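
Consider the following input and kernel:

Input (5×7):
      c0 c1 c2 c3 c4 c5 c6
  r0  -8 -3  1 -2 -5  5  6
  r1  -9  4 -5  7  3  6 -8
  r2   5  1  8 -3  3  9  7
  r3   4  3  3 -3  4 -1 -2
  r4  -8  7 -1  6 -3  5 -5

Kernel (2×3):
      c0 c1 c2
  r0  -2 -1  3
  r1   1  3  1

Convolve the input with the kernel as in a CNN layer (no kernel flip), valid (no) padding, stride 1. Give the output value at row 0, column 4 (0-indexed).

36

The receptive field on the input at this output position is [-5 5 6 / 3 6 -8]. Elementwise product with the kernel and sum: -5·-2 + 5·-1 + 6·3 + 3·1 + 6·3 + -8·1.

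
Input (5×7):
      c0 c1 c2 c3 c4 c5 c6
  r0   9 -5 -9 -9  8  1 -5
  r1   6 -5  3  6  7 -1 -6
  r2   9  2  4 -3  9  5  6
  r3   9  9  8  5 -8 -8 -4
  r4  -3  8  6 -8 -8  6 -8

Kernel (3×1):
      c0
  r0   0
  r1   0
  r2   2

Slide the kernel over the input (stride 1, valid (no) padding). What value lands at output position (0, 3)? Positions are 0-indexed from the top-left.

-6

The receptive field on the input at this output position is [-9 / 6 / -3]. Elementwise product with the kernel and sum: -3·2.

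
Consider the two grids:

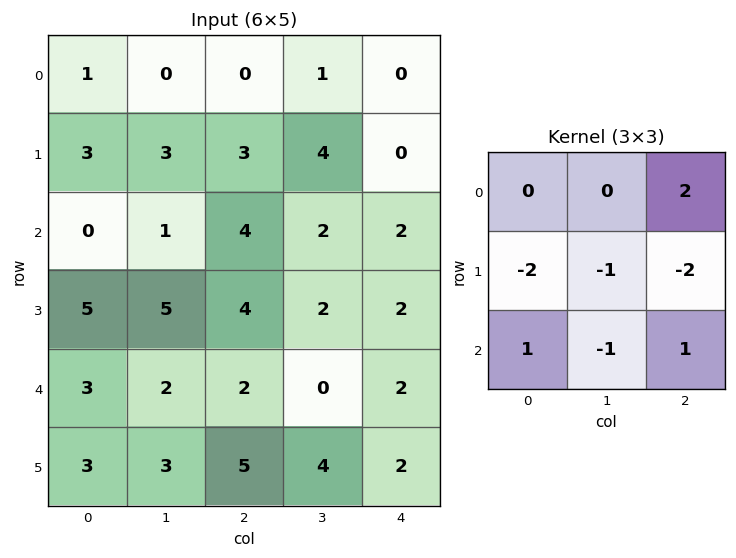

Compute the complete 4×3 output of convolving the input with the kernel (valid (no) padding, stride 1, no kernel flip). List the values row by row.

-12 -16 -6
1 1 -10
-12 -14 -6
1 0 -1

Output[0,0]: The receptive field on the input at this output position is [1 0 0 / 3 3 3 / 0 1 4]. Elementwise product with the kernel and sum: 0·2 + 3·-2 + 3·-1 + 3·-2 + 0·1 + 1·-1 + 4·1.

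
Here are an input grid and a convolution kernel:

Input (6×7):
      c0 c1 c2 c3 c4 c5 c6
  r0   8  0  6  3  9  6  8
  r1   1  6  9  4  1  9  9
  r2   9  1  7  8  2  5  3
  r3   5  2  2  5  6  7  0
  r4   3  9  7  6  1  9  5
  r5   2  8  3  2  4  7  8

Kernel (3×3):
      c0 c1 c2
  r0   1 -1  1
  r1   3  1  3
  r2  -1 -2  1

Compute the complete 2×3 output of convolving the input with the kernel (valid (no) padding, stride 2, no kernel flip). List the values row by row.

46 25 41
24 12 11

Output[0,0]: The receptive field on the input at this output position is [8 0 6 / 1 6 9 / 9 1 7]. Elementwise product with the kernel and sum: 8·1 + 0·-1 + 6·1 + 1·3 + 6·1 + 9·3 + 9·-1 + 1·-2 + 7·1.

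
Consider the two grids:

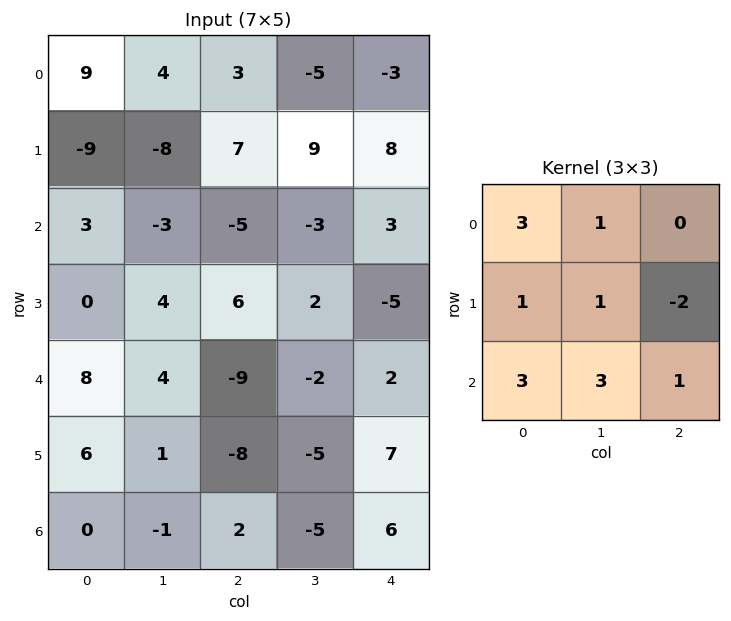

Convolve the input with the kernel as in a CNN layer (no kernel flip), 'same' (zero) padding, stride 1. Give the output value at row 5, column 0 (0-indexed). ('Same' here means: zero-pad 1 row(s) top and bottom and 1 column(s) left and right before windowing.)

11

The receptive field on the zero-padded input at this output position is [0 8 4 / 0 6 1 / 0 0 -1]. Elementwise product with the kernel and sum: 0·3 + 8·1 + 0·1 + 6·1 + 1·-2 + 0·3 + 0·3 + -1·1.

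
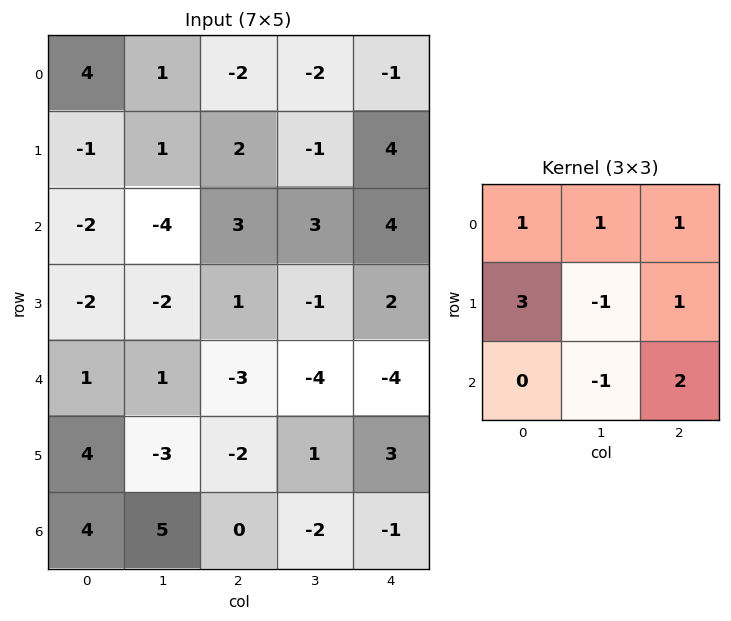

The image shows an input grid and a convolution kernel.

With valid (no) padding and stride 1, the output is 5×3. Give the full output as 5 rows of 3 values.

11 0 11
7 -13 20
-13 -11 12
-5 4 -2
7 -16 -15

Output[0,0]: The receptive field on the input at this output position is [4 1 -2 / -1 1 2 / -2 -4 3]. Elementwise product with the kernel and sum: 4·1 + 1·1 + -2·1 + -1·3 + 1·-1 + 2·1 + -4·-1 + 3·2.
Output[0,1]: The receptive field on the input at this output position is [1 -2 -2 / 1 2 -1 / -4 3 3]. Elementwise product with the kernel and sum: 1·1 + -2·1 + -2·1 + 1·3 + 2·-1 + -1·1 + 3·-1 + 3·2.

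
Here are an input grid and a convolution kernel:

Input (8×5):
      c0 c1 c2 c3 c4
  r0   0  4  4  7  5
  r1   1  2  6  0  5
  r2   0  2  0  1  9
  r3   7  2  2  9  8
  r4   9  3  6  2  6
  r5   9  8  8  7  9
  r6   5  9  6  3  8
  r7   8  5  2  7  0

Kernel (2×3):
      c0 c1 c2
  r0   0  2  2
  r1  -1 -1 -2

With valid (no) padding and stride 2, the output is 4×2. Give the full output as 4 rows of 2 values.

1 8
-9 -7
-15 -17
13 13

Output[0,0]: The receptive field on the input at this output position is [0 4 4 / 1 2 6]. Elementwise product with the kernel and sum: 4·2 + 4·2 + 1·-1 + 2·-1 + 6·-2.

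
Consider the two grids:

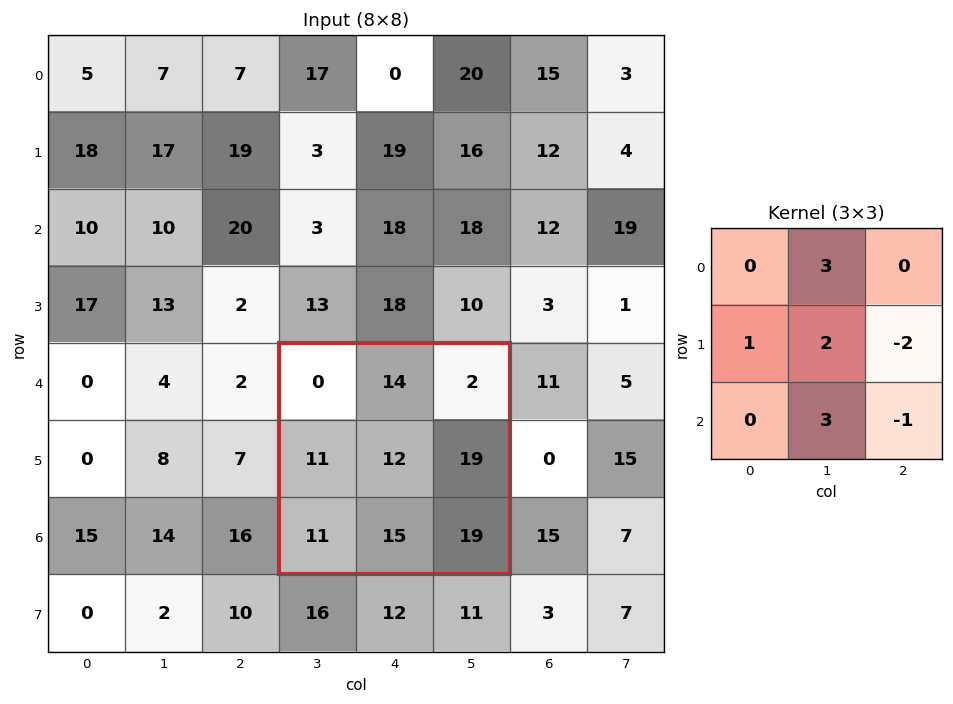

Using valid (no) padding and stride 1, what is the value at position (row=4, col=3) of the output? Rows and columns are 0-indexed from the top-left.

The receptive field on the input at this output position is [0 14 2 / 11 12 19 / 11 15 19]. Elementwise product with the kernel and sum: 14·3 + 11·1 + 12·2 + 19·-2 + 15·3 + 19·-1.

65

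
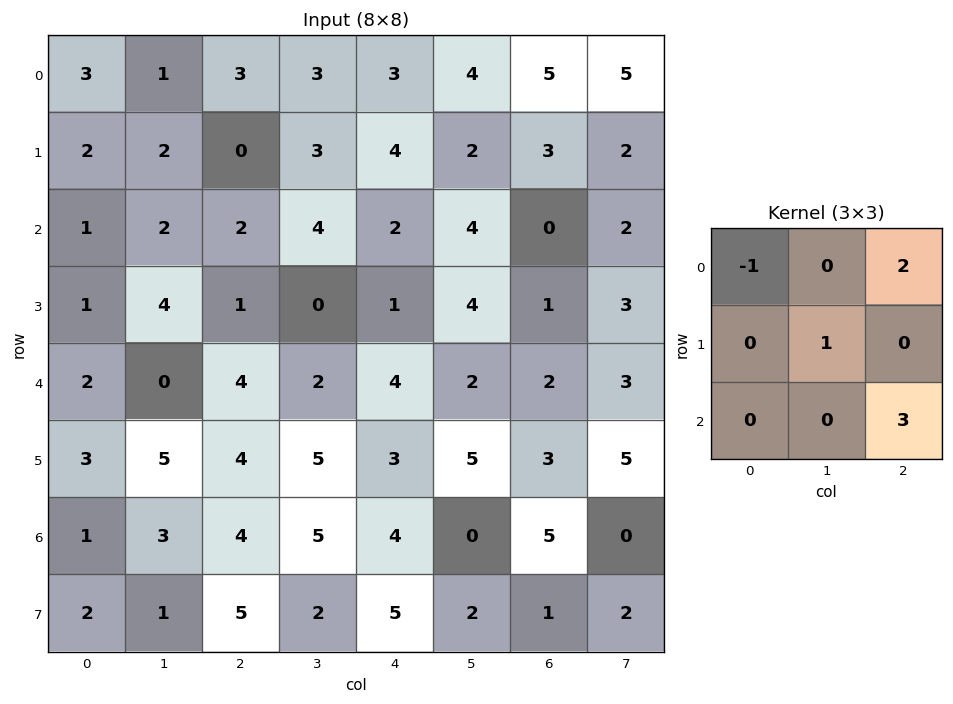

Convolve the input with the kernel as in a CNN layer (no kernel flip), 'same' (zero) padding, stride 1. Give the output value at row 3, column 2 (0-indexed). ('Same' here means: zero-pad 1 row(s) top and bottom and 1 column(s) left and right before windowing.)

The receptive field on the zero-padded input at this output position is [2 2 4 / 4 1 0 / 0 4 2]. Elementwise product with the kernel and sum: 2·-1 + 4·2 + 1·1 + 2·3.

13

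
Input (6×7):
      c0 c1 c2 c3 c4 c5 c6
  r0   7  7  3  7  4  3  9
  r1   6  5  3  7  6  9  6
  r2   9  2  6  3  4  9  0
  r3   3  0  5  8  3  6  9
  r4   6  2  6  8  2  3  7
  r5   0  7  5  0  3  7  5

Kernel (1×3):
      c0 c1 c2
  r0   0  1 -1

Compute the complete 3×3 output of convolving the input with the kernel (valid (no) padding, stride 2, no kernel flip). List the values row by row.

4 3 -6
-4 -1 9
-4 6 -4

Output[0,0]: The receptive field on the input at this output position is [7 7 3]. Elementwise product with the kernel and sum: 7·1 + 3·-1.
Output[0,1]: The receptive field on the input at this output position is [3 7 4]. Elementwise product with the kernel and sum: 7·1 + 4·-1.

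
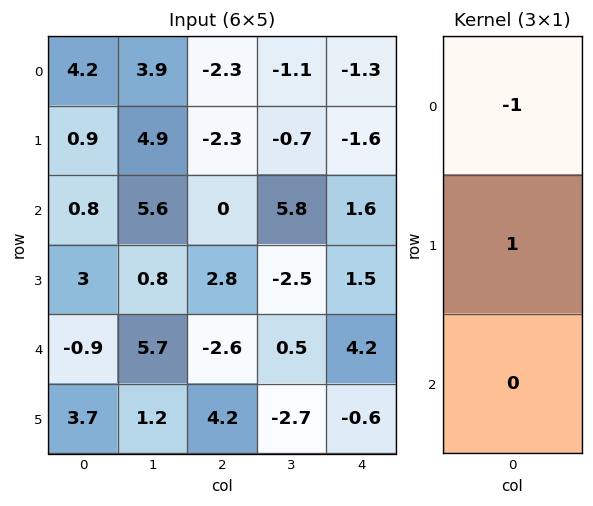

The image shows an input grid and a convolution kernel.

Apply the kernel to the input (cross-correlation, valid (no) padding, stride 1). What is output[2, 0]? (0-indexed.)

2.2

The receptive field on the input at this output position is [0.8 / 3 / -0.9]. Elementwise product with the kernel and sum: 0.8·-1 + 3·1.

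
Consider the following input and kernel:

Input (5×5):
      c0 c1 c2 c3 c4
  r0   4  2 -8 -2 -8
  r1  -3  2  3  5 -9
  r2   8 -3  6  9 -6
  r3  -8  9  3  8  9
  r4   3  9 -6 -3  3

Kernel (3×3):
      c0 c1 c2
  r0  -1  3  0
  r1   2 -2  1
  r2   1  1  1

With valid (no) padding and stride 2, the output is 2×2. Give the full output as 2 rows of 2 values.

Output[0,0]: The receptive field on the input at this output position is [4 2 -8 / -3 2 3 / 8 -3 6]. Elementwise product with the kernel and sum: 4·-1 + 2·3 + -3·2 + 2·-2 + 3·1 + 8·1 + -3·1 + 6·1.
Output[0,1]: The receptive field on the input at this output position is [-8 -2 -8 / 3 5 -9 / 6 9 -6]. Elementwise product with the kernel and sum: -8·-1 + -2·3 + 3·2 + 5·-2 + -9·1 + 6·1 + 9·1 + -6·1.

6 -2
-42 14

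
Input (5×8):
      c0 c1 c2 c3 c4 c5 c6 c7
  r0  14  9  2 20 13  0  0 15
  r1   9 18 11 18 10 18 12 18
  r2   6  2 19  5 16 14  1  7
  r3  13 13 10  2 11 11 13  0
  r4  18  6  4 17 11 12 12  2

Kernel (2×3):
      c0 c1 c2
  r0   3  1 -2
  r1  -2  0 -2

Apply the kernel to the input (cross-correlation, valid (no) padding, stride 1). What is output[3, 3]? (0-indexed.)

The receptive field on the input at this output position is [2 11 11 / 17 11 12]. Elementwise product with the kernel and sum: 2·3 + 11·1 + 11·-2 + 17·-2 + 12·-2.

-63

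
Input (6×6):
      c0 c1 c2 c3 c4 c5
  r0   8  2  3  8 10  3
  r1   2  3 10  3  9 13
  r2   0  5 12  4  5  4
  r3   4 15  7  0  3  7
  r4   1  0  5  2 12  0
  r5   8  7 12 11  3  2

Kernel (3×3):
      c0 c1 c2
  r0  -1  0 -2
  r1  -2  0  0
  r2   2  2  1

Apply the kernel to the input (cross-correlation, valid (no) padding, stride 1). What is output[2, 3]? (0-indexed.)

The receptive field on the input at this output position is [4 5 4 / 0 3 7 / 2 12 0]. Elementwise product with the kernel and sum: 4·-1 + 4·-2 + 0·-2 + 2·2 + 12·2 + 0·1.

16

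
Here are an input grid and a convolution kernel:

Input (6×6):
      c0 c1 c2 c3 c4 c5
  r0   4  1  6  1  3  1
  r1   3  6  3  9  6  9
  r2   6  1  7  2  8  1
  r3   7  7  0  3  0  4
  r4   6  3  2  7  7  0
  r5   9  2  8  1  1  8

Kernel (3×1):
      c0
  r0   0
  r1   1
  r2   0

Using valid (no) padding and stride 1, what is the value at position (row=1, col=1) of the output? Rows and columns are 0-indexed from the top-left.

1

The receptive field on the input at this output position is [6 / 1 / 7]. Elementwise product with the kernel and sum: 1·1.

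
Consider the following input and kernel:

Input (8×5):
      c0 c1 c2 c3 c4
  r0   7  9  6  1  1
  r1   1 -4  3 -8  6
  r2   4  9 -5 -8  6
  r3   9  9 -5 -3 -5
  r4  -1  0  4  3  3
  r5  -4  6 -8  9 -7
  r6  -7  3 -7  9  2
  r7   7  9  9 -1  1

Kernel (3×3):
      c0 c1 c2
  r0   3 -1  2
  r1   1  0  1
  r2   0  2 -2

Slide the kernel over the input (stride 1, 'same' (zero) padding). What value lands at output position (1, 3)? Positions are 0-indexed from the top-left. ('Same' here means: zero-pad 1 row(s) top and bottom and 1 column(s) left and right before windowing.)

The receptive field on the zero-padded input at this output position is [6 1 1 / 3 -8 6 / -5 -8 6]. Elementwise product with the kernel and sum: 6·3 + 1·-1 + 1·2 + 3·1 + 6·1 + -8·2 + 6·-2.

0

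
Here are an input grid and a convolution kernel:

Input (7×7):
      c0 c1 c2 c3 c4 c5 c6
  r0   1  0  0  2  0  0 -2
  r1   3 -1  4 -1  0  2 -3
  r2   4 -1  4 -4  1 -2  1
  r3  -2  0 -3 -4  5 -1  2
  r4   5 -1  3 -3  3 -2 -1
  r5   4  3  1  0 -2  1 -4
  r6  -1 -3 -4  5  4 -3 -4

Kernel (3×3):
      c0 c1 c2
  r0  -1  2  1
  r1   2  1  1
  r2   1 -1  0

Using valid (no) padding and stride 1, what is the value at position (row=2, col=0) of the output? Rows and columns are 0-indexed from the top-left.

-3

The receptive field on the input at this output position is [4 -1 4 / -2 0 -3 / 5 -1 3]. Elementwise product with the kernel and sum: 4·-1 + -1·2 + 4·1 + -2·2 + 0·1 + -3·1 + 5·1 + -1·-1.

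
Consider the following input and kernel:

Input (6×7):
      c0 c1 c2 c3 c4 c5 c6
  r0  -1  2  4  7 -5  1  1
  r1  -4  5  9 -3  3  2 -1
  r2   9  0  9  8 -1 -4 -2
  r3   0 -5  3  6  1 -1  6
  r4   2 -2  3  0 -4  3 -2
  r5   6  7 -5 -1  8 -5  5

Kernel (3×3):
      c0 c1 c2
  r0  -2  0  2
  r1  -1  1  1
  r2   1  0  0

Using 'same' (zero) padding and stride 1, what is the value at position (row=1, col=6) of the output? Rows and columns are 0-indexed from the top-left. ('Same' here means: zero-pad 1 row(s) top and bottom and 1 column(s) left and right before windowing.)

The receptive field on the zero-padded input at this output position is [1 1 0 / 2 -1 0 / -4 -2 0]. Elementwise product with the kernel and sum: 1·-2 + 0·2 + 2·-1 + -1·1 + 0·1 + -4·1.

-9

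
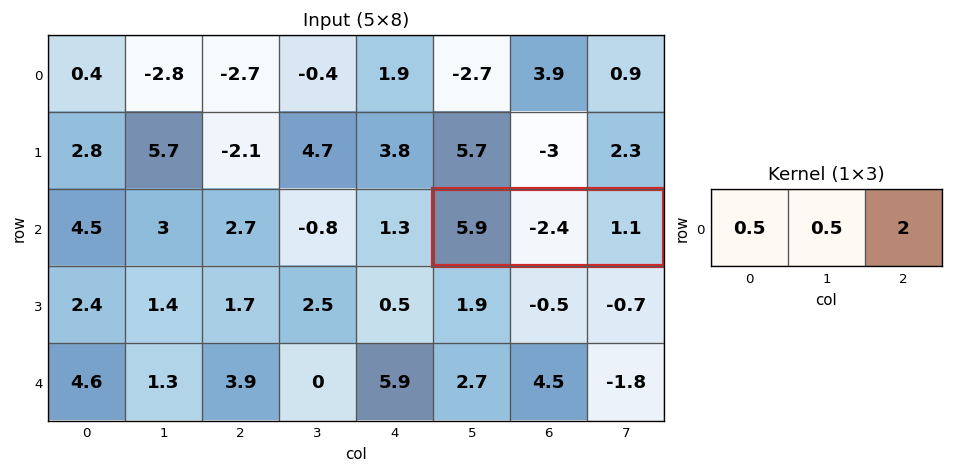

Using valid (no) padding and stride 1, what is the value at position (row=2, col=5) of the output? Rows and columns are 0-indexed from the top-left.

3.95

The receptive field on the input at this output position is [5.9 -2.4 1.1]. Elementwise product with the kernel and sum: 5.9·0.5 + -2.4·0.5 + 1.1·2.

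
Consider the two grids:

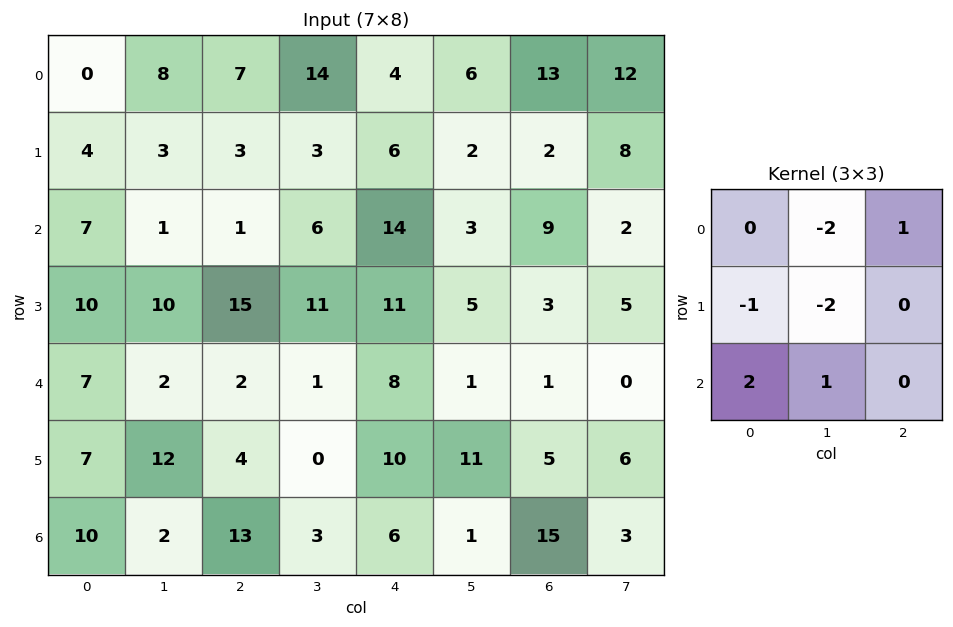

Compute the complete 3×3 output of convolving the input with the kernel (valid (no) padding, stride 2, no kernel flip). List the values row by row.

-4 -25 22
-15 -30 -1
-11 31 -20

Output[0,0]: The receptive field on the input at this output position is [0 8 7 / 4 3 3 / 7 1 1]. Elementwise product with the kernel and sum: 8·-2 + 7·1 + 4·-1 + 3·-2 + 7·2 + 1·1.
Output[0,1]: The receptive field on the input at this output position is [7 14 4 / 3 3 6 / 1 6 14]. Elementwise product with the kernel and sum: 14·-2 + 4·1 + 3·-1 + 3·-2 + 1·2 + 6·1.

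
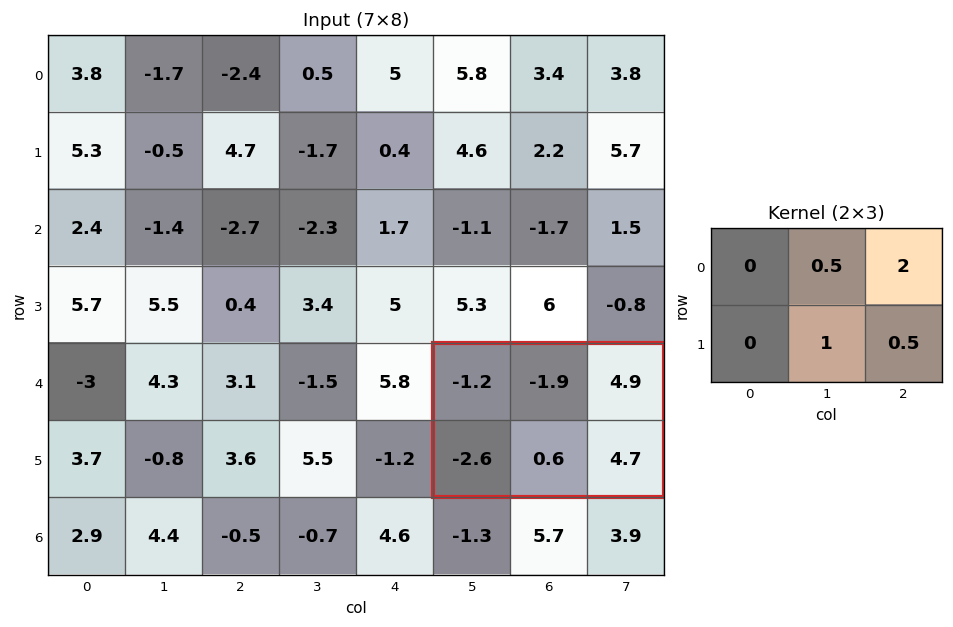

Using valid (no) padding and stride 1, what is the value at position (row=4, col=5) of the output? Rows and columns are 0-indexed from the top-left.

The receptive field on the input at this output position is [-1.2 -1.9 4.9 / -2.6 0.6 4.7]. Elementwise product with the kernel and sum: -1.9·0.5 + 4.9·2 + 0.6·1 + 4.7·0.5.

11.8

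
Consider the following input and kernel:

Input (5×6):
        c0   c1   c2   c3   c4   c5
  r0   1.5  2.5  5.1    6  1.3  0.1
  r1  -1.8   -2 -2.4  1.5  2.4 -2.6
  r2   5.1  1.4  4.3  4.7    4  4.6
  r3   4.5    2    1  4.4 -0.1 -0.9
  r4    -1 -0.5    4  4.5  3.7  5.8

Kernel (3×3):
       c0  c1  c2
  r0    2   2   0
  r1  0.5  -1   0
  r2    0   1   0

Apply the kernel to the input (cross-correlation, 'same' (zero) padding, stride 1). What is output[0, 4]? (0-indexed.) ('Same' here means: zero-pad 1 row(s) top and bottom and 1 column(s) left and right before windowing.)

4.1

The receptive field on the zero-padded input at this output position is [0 0 0 / 6 1.3 0.1 / 1.5 2.4 -2.6]. Elementwise product with the kernel and sum: 0·2 + 0·2 + 6·0.5 + 1.3·-1 + 2.4·1.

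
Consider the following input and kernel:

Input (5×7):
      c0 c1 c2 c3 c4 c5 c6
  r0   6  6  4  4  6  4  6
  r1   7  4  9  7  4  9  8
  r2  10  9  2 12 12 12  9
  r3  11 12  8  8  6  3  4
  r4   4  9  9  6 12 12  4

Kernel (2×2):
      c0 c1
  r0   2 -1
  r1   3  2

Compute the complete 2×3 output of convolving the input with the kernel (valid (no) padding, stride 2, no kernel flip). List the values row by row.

35 45 38
68 32 36

Output[0,0]: The receptive field on the input at this output position is [6 6 / 7 4]. Elementwise product with the kernel and sum: 6·2 + 6·-1 + 7·3 + 4·2.
Output[0,1]: The receptive field on the input at this output position is [4 4 / 9 7]. Elementwise product with the kernel and sum: 4·2 + 4·-1 + 9·3 + 7·2.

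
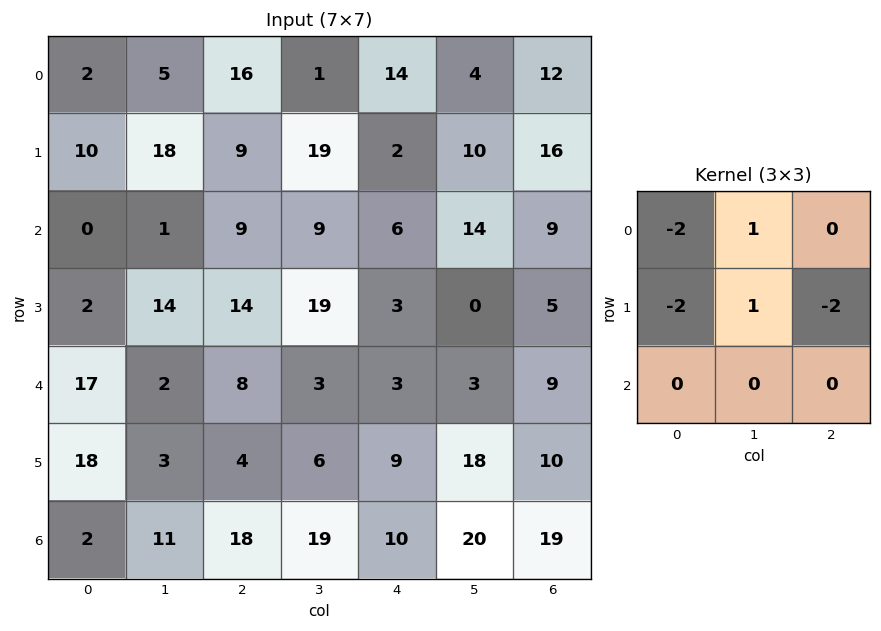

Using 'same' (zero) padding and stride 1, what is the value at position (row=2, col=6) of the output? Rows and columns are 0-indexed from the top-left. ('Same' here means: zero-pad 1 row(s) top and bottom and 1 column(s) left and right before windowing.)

-23

The receptive field on the zero-padded input at this output position is [10 16 0 / 14 9 0 / 0 5 0]. Elementwise product with the kernel and sum: 10·-2 + 16·1 + 14·-2 + 9·1 + 0·-2.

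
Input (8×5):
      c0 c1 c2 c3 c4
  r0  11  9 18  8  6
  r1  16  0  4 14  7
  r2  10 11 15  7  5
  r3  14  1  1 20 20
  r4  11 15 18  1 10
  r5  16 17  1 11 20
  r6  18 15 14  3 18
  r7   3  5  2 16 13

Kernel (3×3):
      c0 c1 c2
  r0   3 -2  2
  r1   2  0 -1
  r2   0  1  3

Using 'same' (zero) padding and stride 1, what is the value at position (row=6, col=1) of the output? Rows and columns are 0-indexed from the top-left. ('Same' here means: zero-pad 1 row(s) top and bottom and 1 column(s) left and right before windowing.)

The receptive field on the zero-padded input at this output position is [16 17 1 / 18 15 14 / 3 5 2]. Elementwise product with the kernel and sum: 16·3 + 17·-2 + 1·2 + 18·2 + 14·-1 + 5·1 + 2·3.

49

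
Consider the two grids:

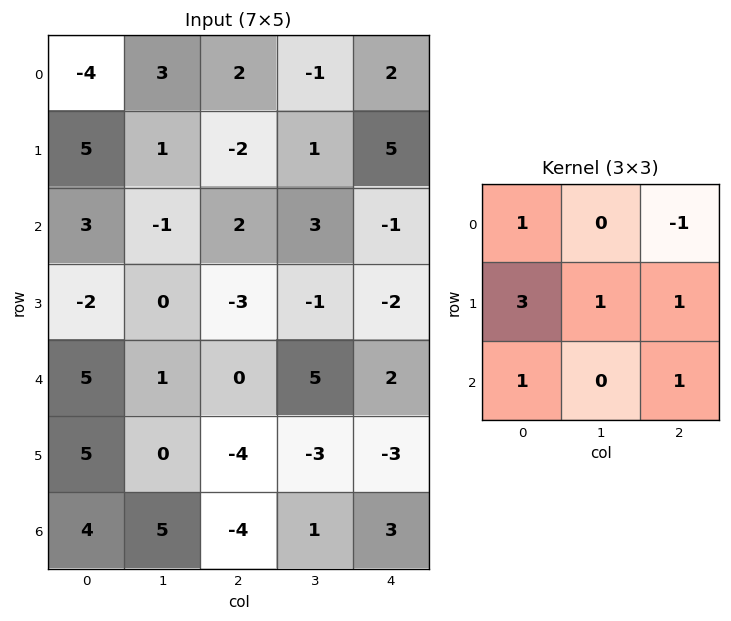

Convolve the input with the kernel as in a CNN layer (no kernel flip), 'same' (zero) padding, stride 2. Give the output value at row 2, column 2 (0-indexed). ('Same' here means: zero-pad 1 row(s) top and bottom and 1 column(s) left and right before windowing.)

13

The receptive field on the zero-padded input at this output position is [-1 -2 0 / 5 2 0 / -3 -3 0]. Elementwise product with the kernel and sum: -1·1 + 0·-1 + 5·3 + 2·1 + 0·1 + -3·1 + 0·1.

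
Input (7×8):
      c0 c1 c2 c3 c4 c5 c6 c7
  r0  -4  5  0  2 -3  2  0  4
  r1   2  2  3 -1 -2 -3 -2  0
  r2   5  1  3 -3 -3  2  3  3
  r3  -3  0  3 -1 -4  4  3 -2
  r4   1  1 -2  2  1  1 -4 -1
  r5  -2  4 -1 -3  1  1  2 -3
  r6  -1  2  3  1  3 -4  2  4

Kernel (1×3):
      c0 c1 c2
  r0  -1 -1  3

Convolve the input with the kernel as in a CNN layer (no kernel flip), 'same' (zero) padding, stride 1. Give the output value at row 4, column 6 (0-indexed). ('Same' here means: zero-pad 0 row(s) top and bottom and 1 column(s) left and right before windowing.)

The receptive field on the zero-padded input at this output position is [1 -4 -1]. Elementwise product with the kernel and sum: 1·-1 + -4·-1 + -1·3.

0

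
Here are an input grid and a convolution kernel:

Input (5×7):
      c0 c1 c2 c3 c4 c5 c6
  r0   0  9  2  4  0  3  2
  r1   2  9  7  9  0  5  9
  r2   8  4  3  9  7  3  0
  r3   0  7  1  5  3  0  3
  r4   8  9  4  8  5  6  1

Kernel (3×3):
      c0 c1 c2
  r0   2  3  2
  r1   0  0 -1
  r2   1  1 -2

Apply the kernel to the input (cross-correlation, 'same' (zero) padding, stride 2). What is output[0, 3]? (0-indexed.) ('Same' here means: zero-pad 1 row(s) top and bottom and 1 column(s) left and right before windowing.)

The receptive field on the zero-padded input at this output position is [0 0 0 / 3 2 0 / 5 9 0]. Elementwise product with the kernel and sum: 0·2 + 0·3 + 0·2 + 0·-1 + 5·1 + 9·1 + 0·-2.

14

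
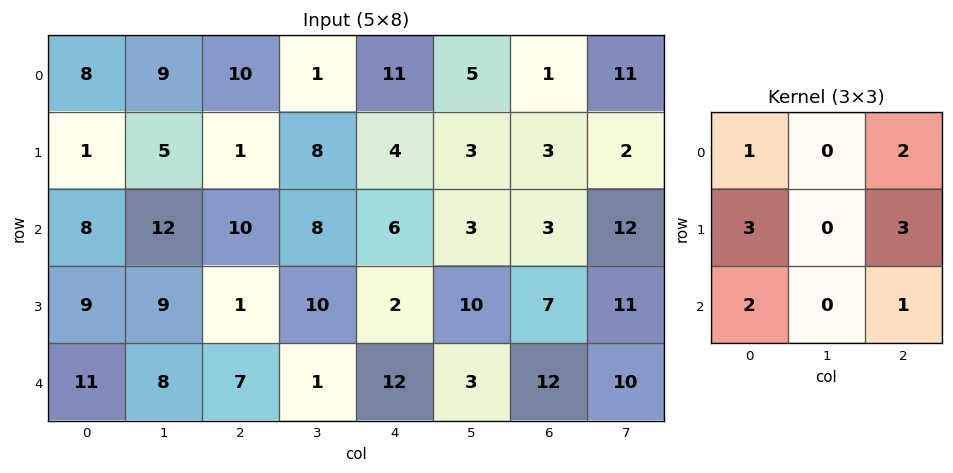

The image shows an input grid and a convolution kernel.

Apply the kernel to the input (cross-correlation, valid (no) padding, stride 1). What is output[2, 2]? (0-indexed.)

57

The receptive field on the input at this output position is [10 8 6 / 1 10 2 / 7 1 12]. Elementwise product with the kernel and sum: 10·1 + 6·2 + 1·3 + 2·3 + 7·2 + 12·1.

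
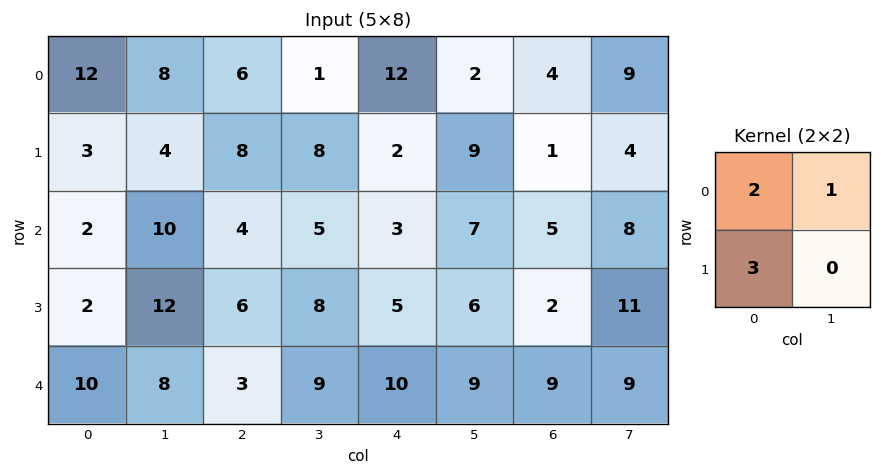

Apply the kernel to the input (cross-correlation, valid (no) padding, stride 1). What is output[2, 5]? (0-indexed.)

The receptive field on the input at this output position is [7 5 / 6 2]. Elementwise product with the kernel and sum: 7·2 + 5·1 + 6·3.

37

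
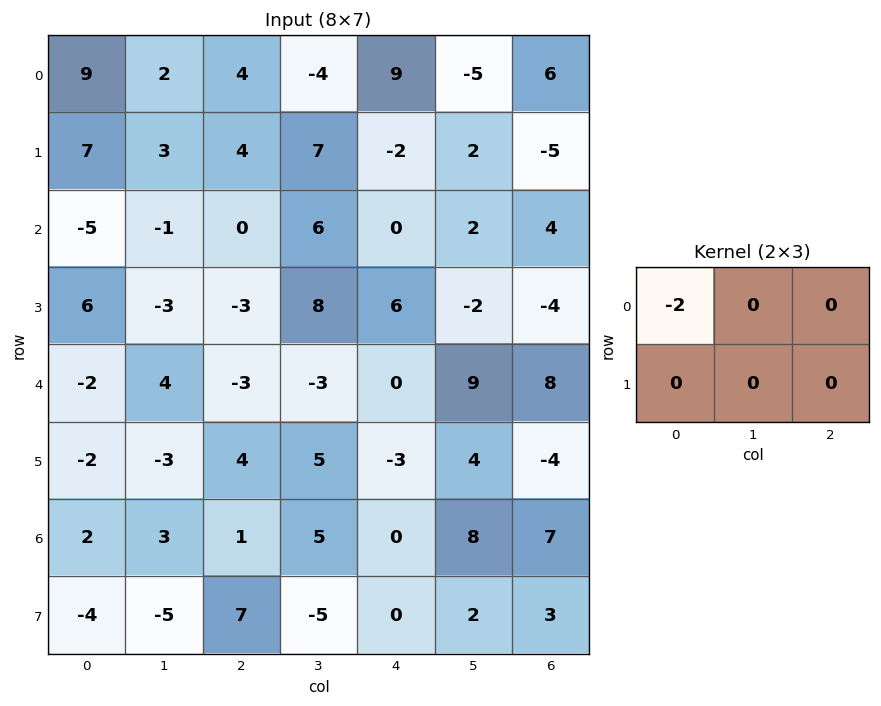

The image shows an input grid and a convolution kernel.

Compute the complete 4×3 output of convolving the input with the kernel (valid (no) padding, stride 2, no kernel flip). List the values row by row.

Output[0,0]: The receptive field on the input at this output position is [9 2 4 / 7 3 4]. Elementwise product with the kernel and sum: 9·-2.

-18 -8 -18
10 0 0
4 6 0
-4 -2 0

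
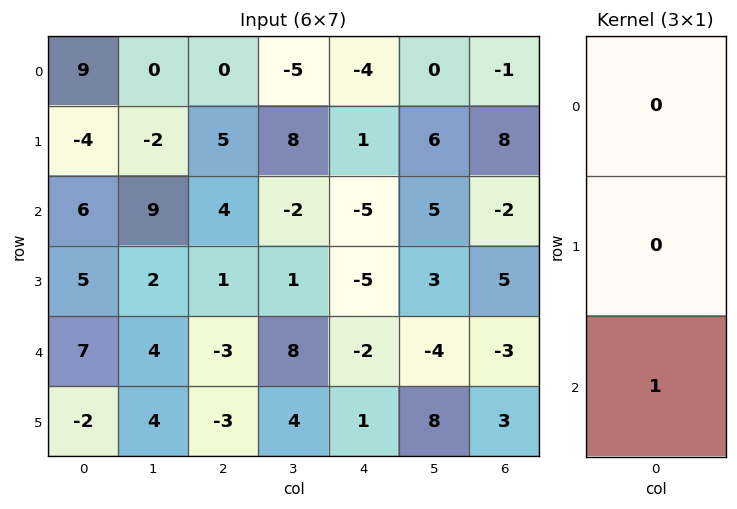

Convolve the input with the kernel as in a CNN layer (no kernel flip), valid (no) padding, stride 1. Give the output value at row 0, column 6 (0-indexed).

-2

The receptive field on the input at this output position is [-1 / 8 / -2]. Elementwise product with the kernel and sum: -2·1.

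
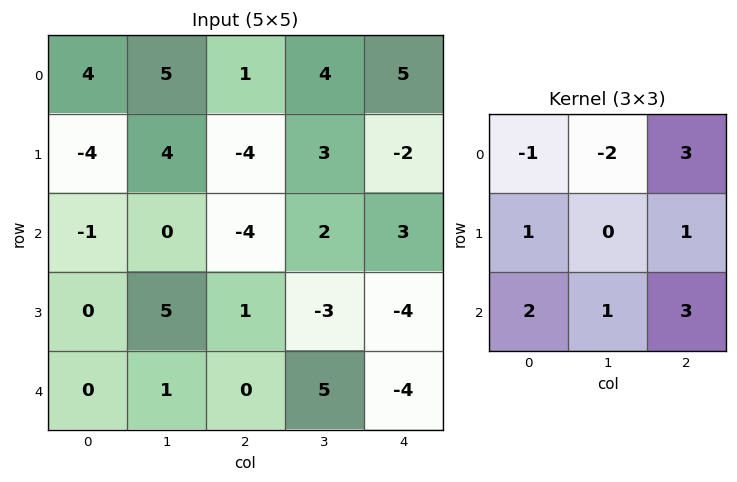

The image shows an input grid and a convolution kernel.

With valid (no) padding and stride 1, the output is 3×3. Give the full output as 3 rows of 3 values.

-33 14 3
-13 17 -22
-9 33 -1

Output[0,0]: The receptive field on the input at this output position is [4 5 1 / -4 4 -4 / -1 0 -4]. Elementwise product with the kernel and sum: 4·-1 + 5·-2 + 1·3 + -4·1 + -4·1 + -1·2 + 0·1 + -4·3.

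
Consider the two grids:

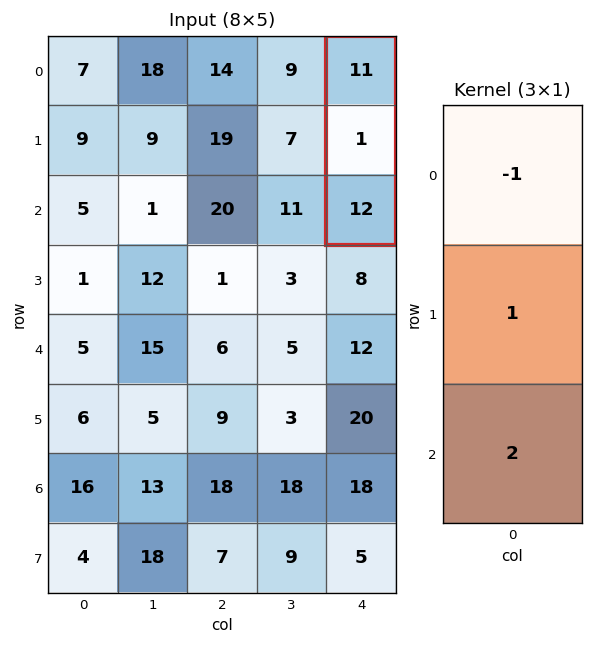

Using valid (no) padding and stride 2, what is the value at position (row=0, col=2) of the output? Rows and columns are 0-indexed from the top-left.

The receptive field on the input at this output position is [11 / 1 / 12]. Elementwise product with the kernel and sum: 11·-1 + 1·1 + 12·2.

14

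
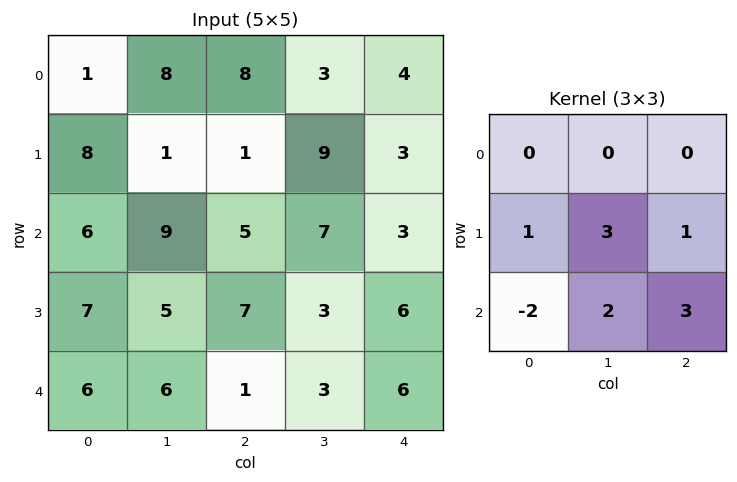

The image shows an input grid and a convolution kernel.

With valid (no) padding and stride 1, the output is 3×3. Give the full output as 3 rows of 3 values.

33 26 44
55 44 39
32 28 44

Output[0,0]: The receptive field on the input at this output position is [1 8 8 / 8 1 1 / 6 9 5]. Elementwise product with the kernel and sum: 8·1 + 1·3 + 1·1 + 6·-2 + 9·2 + 5·3.
Output[0,1]: The receptive field on the input at this output position is [8 8 3 / 1 1 9 / 9 5 7]. Elementwise product with the kernel and sum: 1·1 + 1·3 + 9·1 + 9·-2 + 5·2 + 7·3.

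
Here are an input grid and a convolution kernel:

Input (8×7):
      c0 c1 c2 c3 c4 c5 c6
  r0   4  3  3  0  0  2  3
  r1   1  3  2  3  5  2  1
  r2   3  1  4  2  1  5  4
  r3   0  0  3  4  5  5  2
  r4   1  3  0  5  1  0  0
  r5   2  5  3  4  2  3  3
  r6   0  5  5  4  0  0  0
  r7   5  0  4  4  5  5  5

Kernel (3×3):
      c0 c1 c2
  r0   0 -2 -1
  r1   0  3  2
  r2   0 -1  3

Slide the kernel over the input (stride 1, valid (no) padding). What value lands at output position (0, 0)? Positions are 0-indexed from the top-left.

15

The receptive field on the input at this output position is [4 3 3 / 1 3 2 / 3 1 4]. Elementwise product with the kernel and sum: 3·-2 + 3·-1 + 3·3 + 2·2 + 1·-1 + 4·3.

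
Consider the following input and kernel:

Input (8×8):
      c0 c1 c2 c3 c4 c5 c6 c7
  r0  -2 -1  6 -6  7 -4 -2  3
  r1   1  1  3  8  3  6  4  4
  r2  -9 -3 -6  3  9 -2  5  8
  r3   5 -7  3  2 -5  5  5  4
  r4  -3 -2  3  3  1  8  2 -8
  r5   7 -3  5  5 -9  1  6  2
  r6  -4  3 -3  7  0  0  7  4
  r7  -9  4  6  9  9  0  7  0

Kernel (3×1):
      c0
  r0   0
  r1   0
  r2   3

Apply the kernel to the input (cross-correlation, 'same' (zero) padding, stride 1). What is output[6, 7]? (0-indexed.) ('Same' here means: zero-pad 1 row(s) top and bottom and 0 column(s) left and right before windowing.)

The receptive field on the zero-padded input at this output position is [2 / 4 / 0]. Elementwise product with the kernel and sum: 0·3.

0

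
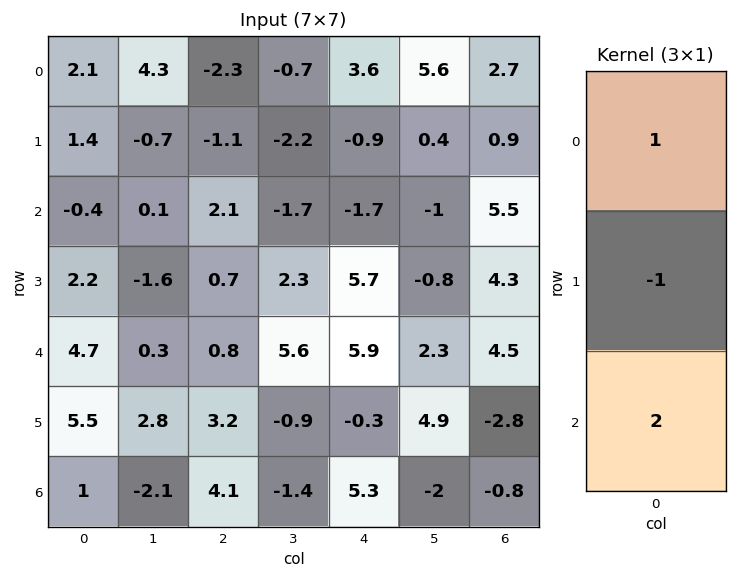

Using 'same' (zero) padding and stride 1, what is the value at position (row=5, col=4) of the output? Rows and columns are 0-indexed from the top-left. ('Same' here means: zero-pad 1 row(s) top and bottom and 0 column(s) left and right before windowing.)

16.8

The receptive field on the zero-padded input at this output position is [5.9 / -0.3 / 5.3]. Elementwise product with the kernel and sum: 5.9·1 + -0.3·-1 + 5.3·2.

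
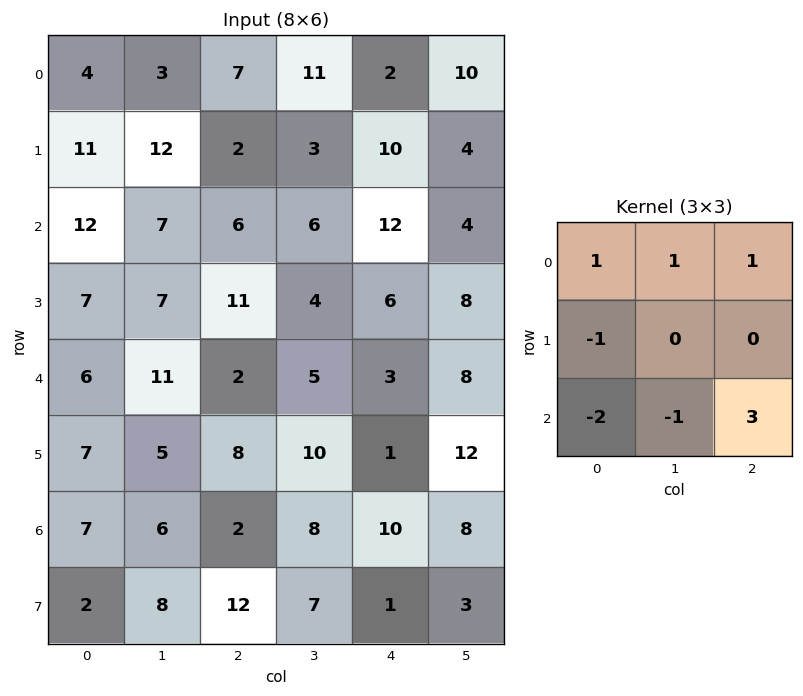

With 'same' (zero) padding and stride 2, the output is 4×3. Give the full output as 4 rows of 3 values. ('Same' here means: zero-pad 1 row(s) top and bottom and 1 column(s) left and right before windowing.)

25 -20 -15
37 -3 21
22 23 28
34 10 9

Output[0,0]: The receptive field on the zero-padded input at this output position is [0 0 0 / 0 4 3 / 0 11 12]. Elementwise product with the kernel and sum: 0·1 + 0·1 + 0·1 + 0·-1 + 0·-2 + 11·-1 + 12·3.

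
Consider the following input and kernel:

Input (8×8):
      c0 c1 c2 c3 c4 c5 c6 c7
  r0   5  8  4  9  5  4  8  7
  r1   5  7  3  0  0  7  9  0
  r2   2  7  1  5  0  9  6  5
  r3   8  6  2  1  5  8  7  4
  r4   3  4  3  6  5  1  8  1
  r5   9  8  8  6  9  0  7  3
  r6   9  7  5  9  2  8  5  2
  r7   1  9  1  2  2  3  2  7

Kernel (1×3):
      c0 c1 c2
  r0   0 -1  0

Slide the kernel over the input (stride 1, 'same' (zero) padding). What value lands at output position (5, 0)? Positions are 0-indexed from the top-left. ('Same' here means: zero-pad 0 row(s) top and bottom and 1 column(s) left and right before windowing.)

-9

The receptive field on the zero-padded input at this output position is [0 9 8]. Elementwise product with the kernel and sum: 9·-1.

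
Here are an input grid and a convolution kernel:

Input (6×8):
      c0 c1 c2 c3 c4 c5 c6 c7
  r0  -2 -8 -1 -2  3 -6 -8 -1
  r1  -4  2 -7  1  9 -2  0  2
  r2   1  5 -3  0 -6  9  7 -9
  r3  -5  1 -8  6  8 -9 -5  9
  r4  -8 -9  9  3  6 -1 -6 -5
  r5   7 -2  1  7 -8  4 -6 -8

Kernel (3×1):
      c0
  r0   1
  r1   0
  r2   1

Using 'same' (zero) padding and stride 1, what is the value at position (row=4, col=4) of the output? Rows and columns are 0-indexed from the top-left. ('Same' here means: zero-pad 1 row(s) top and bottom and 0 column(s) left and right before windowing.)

The receptive field on the zero-padded input at this output position is [8 / 6 / -8]. Elementwise product with the kernel and sum: 8·1 + -8·1.

0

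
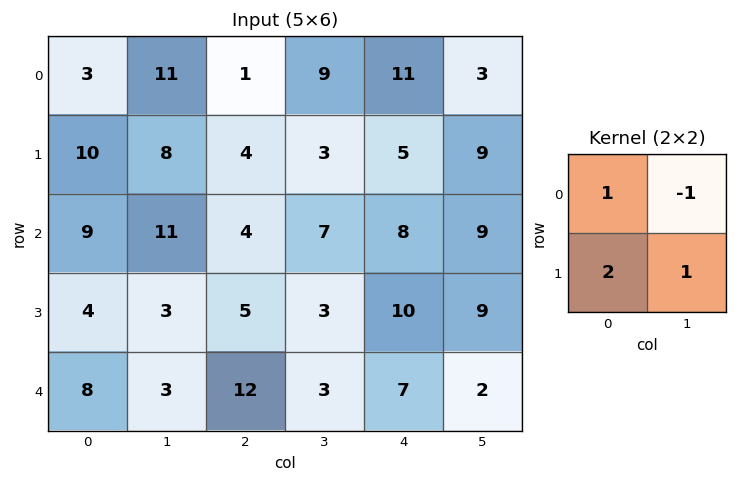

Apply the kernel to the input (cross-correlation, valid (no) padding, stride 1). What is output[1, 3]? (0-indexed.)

The receptive field on the input at this output position is [3 5 / 7 8]. Elementwise product with the kernel and sum: 3·1 + 5·-1 + 7·2 + 8·1.

20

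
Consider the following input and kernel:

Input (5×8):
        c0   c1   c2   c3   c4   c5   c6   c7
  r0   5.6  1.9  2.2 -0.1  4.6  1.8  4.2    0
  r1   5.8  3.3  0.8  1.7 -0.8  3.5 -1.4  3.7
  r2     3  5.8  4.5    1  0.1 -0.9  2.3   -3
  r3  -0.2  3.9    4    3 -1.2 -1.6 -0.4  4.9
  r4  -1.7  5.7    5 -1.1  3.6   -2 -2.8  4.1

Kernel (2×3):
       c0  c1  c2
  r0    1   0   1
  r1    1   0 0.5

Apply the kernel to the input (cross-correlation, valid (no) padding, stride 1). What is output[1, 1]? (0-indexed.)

11.3

The receptive field on the input at this output position is [3.3 0.8 1.7 / 5.8 4.5 1]. Elementwise product with the kernel and sum: 3.3·1 + 1.7·1 + 5.8·1 + 1·0.5.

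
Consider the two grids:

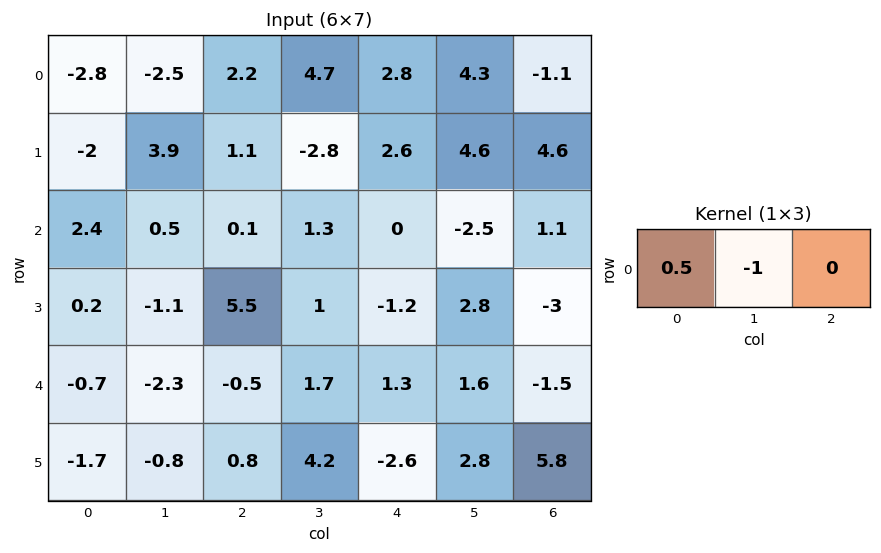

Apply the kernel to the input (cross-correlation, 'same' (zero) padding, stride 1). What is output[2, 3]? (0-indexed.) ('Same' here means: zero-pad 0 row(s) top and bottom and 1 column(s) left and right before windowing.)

The receptive field on the zero-padded input at this output position is [0.1 1.3 0]. Elementwise product with the kernel and sum: 0.1·0.5 + 1.3·-1.

-1.25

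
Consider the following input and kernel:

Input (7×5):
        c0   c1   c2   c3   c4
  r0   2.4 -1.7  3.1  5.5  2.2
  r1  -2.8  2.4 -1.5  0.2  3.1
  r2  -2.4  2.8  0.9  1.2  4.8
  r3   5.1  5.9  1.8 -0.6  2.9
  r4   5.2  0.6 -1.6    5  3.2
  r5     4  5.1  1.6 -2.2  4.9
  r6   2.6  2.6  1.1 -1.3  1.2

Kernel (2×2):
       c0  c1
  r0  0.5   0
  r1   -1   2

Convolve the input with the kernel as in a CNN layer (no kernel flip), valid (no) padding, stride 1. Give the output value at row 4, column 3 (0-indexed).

The receptive field on the input at this output position is [5 3.2 / -2.2 4.9]. Elementwise product with the kernel and sum: 5·0.5 + -2.2·-1 + 4.9·2.

14.5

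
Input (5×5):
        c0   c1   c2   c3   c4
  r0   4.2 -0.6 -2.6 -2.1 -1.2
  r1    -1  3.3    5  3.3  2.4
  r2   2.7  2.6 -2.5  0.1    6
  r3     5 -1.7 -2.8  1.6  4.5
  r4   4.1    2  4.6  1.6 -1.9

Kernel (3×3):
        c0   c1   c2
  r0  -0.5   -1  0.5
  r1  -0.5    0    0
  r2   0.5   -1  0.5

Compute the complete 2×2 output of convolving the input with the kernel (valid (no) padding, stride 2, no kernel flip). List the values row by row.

-4.8 1.95
-5.35 5.3

Output[0,0]: The receptive field on the input at this output position is [4.2 -0.6 -2.6 / -1 3.3 5 / 2.7 2.6 -2.5]. Elementwise product with the kernel and sum: 4.2·-0.5 + -0.6·-1 + -2.6·0.5 + -1·-0.5 + 2.7·0.5 + 2.6·-1 + -2.5·0.5.
Output[0,1]: The receptive field on the input at this output position is [-2.6 -2.1 -1.2 / 5 3.3 2.4 / -2.5 0.1 6]. Elementwise product with the kernel and sum: -2.6·-0.5 + -2.1·-1 + -1.2·0.5 + 5·-0.5 + -2.5·0.5 + 0.1·-1 + 6·0.5.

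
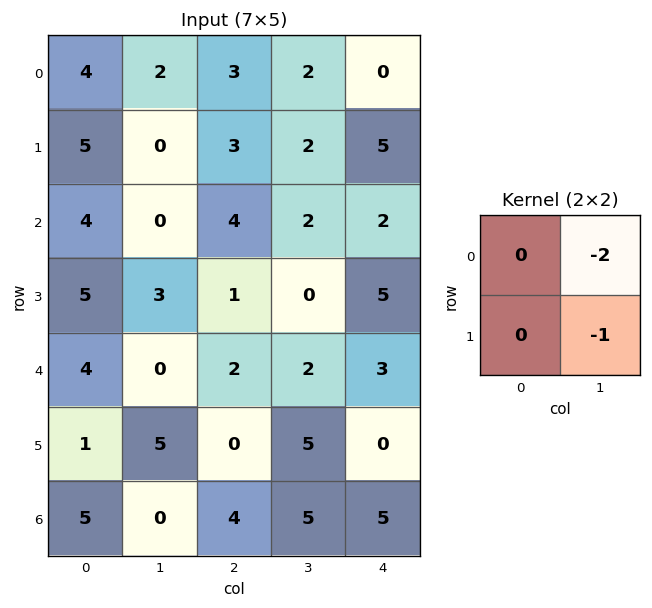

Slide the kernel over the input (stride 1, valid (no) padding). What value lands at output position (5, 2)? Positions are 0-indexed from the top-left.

The receptive field on the input at this output position is [0 5 / 4 5]. Elementwise product with the kernel and sum: 5·-2 + 5·-1.

-15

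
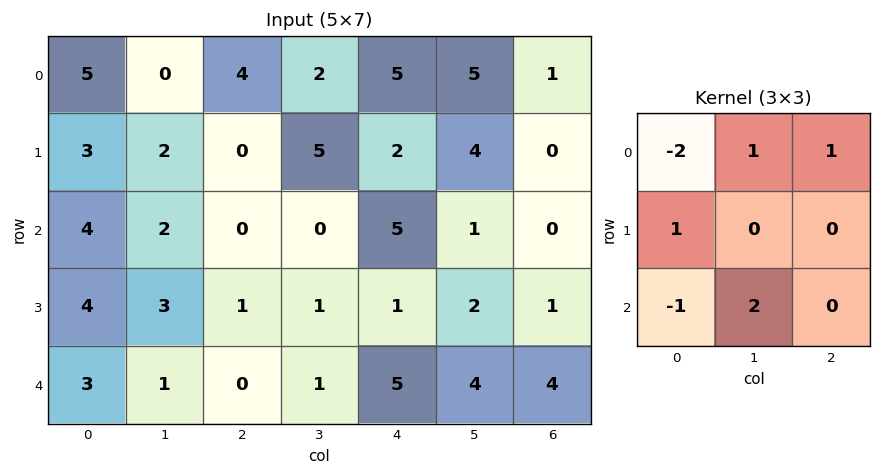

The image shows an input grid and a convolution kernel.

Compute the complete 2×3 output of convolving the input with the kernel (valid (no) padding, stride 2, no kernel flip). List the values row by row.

-3 -1 -5
-3 8 -5

Output[0,0]: The receptive field on the input at this output position is [5 0 4 / 3 2 0 / 4 2 0]. Elementwise product with the kernel and sum: 5·-2 + 0·1 + 4·1 + 3·1 + 4·-1 + 2·2.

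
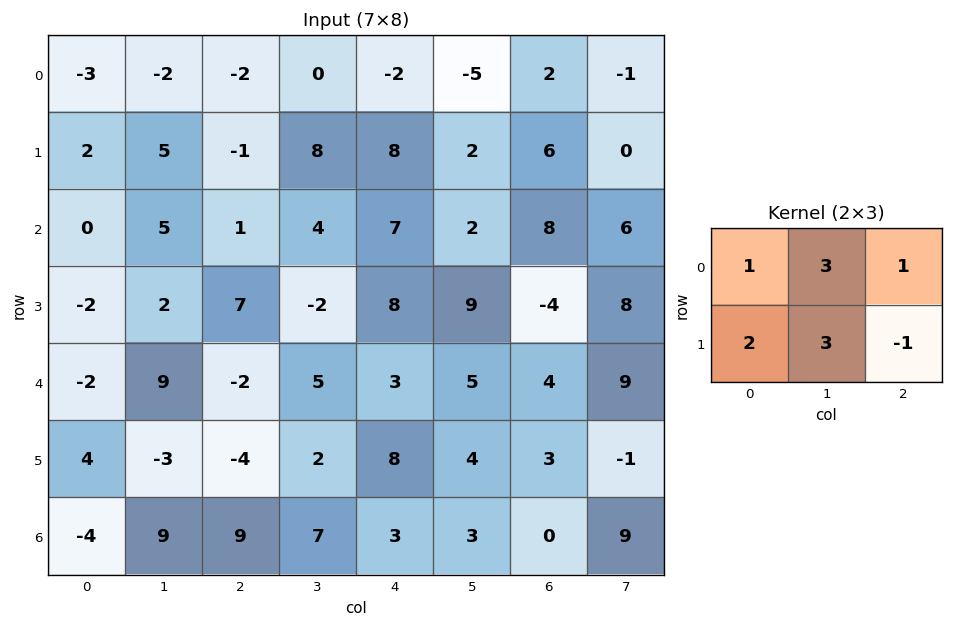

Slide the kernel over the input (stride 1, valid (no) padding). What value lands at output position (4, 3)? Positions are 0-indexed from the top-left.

The receptive field on the input at this output position is [5 3 5 / 2 8 4]. Elementwise product with the kernel and sum: 5·1 + 3·3 + 5·1 + 2·2 + 8·3 + 4·-1.

43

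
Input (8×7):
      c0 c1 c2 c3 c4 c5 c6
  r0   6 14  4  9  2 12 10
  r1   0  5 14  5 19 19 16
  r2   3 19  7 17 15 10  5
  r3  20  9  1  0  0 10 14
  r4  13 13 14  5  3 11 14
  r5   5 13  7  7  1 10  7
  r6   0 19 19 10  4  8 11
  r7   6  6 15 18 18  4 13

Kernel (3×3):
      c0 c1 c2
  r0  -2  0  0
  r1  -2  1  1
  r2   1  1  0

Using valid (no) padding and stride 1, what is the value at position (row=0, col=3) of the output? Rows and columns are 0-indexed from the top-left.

The receptive field on the input at this output position is [9 2 12 / 5 19 19 / 17 15 10]. Elementwise product with the kernel and sum: 9·-2 + 5·-2 + 19·1 + 19·1 + 17·1 + 15·1.

42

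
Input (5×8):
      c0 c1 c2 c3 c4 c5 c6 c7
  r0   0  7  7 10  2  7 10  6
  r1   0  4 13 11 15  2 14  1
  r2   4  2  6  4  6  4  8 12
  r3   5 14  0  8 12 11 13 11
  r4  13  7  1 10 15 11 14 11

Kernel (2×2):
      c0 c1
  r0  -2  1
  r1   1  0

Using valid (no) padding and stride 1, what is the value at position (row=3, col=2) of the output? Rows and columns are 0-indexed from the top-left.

9

The receptive field on the input at this output position is [0 8 / 1 10]. Elementwise product with the kernel and sum: 0·-2 + 8·1 + 1·1.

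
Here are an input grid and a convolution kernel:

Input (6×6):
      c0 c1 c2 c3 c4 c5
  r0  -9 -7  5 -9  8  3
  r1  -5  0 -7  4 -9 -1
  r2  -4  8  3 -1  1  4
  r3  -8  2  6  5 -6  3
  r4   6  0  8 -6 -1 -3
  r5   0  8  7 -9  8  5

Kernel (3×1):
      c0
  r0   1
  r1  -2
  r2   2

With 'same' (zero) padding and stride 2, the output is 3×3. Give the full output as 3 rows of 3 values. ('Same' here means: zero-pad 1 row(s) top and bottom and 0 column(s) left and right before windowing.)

Output[0,0]: The receptive field on the zero-padded input at this output position is [0 / -9 / -5]. Elementwise product with the kernel and sum: 0·1 + -9·-2 + -5·2.

8 -24 -34
-13 -1 -23
-20 4 12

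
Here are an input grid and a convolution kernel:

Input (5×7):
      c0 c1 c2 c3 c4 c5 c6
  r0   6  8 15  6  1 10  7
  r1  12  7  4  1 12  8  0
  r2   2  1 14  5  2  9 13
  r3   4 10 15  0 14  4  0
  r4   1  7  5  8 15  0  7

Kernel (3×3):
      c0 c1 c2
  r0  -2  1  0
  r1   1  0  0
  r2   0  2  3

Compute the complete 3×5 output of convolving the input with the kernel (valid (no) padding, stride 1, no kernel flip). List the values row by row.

52 49 -4 21 77
50 21 49 55 -6
30 56 53 22 40

Output[0,0]: The receptive field on the input at this output position is [6 8 15 / 12 7 4 / 2 1 14]. Elementwise product with the kernel and sum: 6·-2 + 8·1 + 12·1 + 1·2 + 14·3.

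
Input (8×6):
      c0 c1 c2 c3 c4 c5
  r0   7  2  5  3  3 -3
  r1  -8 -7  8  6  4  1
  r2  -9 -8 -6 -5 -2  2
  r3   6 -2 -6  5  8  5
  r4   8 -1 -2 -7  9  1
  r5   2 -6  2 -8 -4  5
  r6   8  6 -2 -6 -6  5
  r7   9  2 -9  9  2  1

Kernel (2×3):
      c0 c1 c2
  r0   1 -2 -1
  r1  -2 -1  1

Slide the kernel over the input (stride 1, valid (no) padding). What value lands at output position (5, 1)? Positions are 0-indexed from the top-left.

-18

The receptive field on the input at this output position is [-6 2 -8 / 6 -2 -6]. Elementwise product with the kernel and sum: -6·1 + 2·-2 + -8·-1 + 6·-2 + -2·-1 + -6·1.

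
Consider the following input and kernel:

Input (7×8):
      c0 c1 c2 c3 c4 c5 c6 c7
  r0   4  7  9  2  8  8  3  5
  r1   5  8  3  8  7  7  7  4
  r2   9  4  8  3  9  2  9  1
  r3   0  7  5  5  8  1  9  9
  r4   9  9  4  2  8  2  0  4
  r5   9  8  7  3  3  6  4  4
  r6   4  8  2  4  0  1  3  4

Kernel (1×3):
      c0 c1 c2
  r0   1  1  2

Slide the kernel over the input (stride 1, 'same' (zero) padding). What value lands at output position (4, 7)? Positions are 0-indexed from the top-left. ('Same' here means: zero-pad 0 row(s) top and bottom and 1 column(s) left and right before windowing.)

4

The receptive field on the zero-padded input at this output position is [0 4 0]. Elementwise product with the kernel and sum: 0·1 + 4·1 + 0·2.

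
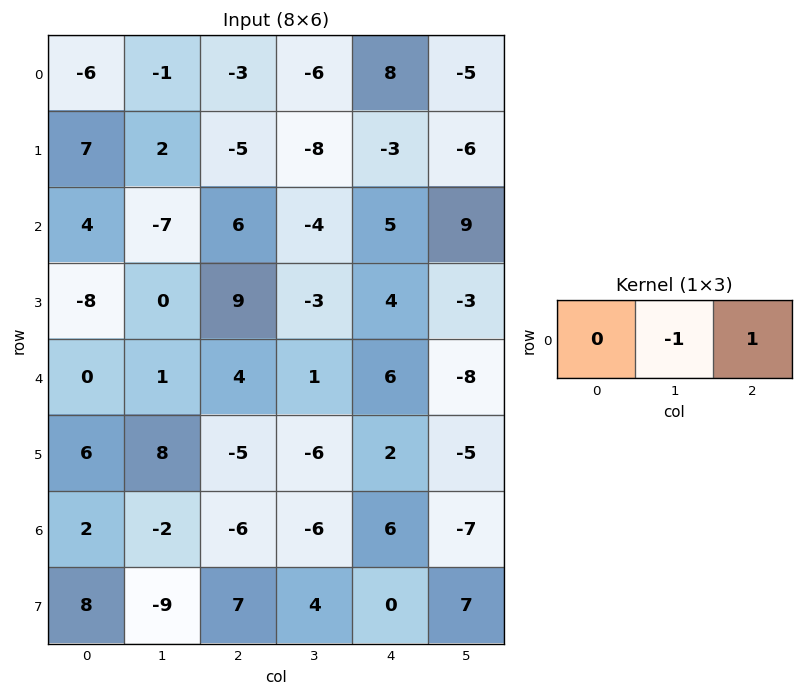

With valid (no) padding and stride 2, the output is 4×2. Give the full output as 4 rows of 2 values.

-2 14
13 9
3 5
-4 12

Output[0,0]: The receptive field on the input at this output position is [-6 -1 -3]. Elementwise product with the kernel and sum: -1·-1 + -3·1.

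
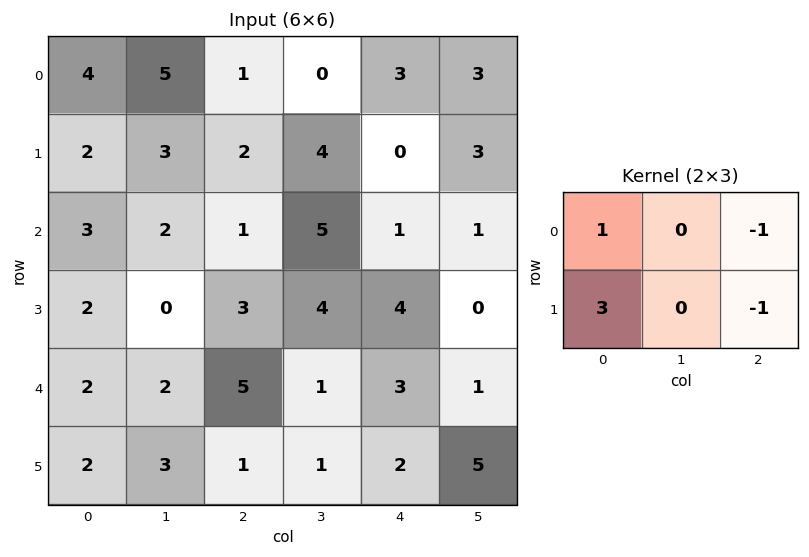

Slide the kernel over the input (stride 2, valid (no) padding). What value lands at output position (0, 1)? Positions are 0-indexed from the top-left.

4

The receptive field on the input at this output position is [1 0 3 / 2 4 0]. Elementwise product with the kernel and sum: 1·1 + 3·-1 + 2·3 + 0·-1.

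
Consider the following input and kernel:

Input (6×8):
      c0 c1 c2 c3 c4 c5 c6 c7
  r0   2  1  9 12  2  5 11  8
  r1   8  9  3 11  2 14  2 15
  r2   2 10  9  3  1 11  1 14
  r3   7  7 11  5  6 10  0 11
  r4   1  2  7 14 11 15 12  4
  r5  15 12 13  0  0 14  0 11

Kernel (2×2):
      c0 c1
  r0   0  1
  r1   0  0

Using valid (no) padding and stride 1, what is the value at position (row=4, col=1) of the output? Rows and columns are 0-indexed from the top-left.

7

The receptive field on the input at this output position is [2 7 / 12 13]. Elementwise product with the kernel and sum: 7·1.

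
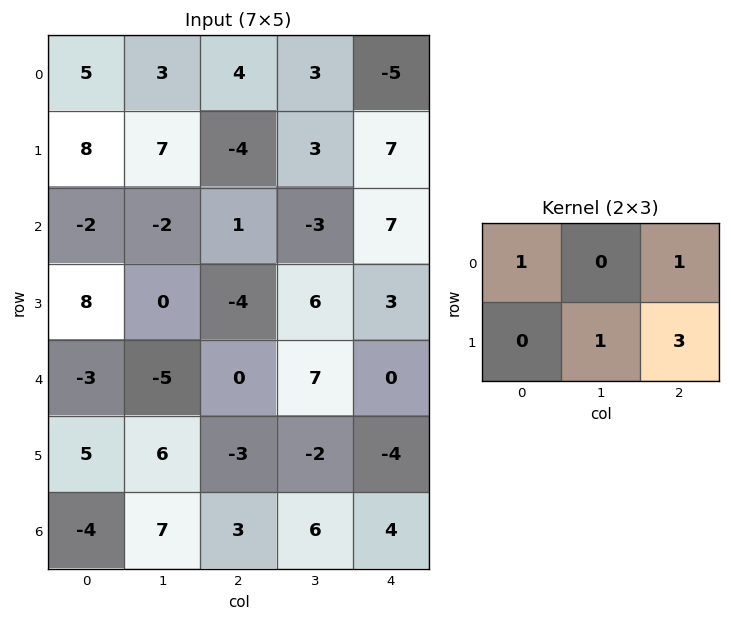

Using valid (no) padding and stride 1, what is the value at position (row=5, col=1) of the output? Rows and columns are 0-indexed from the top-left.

The receptive field on the input at this output position is [6 -3 -2 / 7 3 6]. Elementwise product with the kernel and sum: 6·1 + -2·1 + 3·1 + 6·3.

25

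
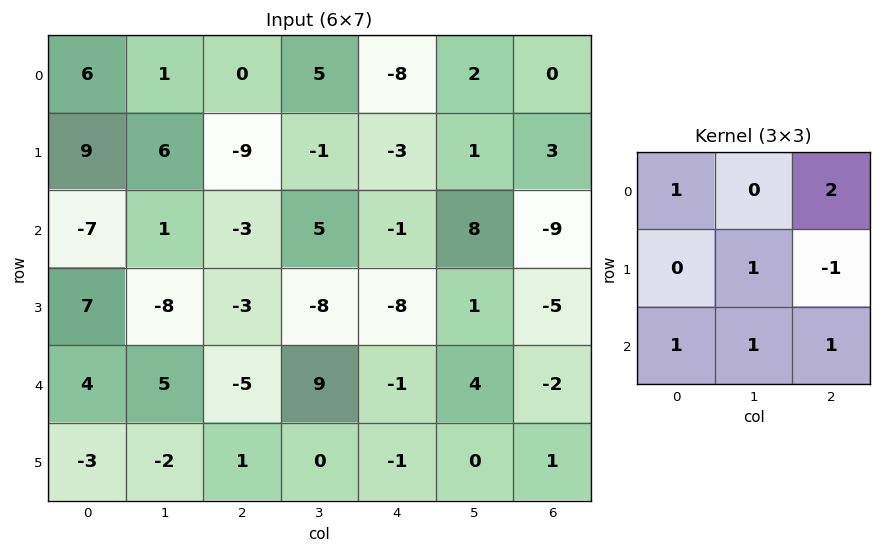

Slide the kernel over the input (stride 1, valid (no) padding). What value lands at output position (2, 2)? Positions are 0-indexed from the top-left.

-2

The receptive field on the input at this output position is [-3 5 -1 / -3 -8 -8 / -5 9 -1]. Elementwise product with the kernel and sum: -3·1 + -1·2 + -8·1 + -8·-1 + -5·1 + 9·1 + -1·1.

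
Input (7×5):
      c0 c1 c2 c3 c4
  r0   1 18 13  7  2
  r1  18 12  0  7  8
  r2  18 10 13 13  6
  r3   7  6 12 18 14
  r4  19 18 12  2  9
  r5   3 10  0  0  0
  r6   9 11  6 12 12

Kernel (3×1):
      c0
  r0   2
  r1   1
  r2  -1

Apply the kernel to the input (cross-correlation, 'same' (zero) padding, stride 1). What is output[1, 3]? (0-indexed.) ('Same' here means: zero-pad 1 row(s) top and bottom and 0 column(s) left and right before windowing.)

8

The receptive field on the zero-padded input at this output position is [7 / 7 / 13]. Elementwise product with the kernel and sum: 7·2 + 7·1 + 13·-1.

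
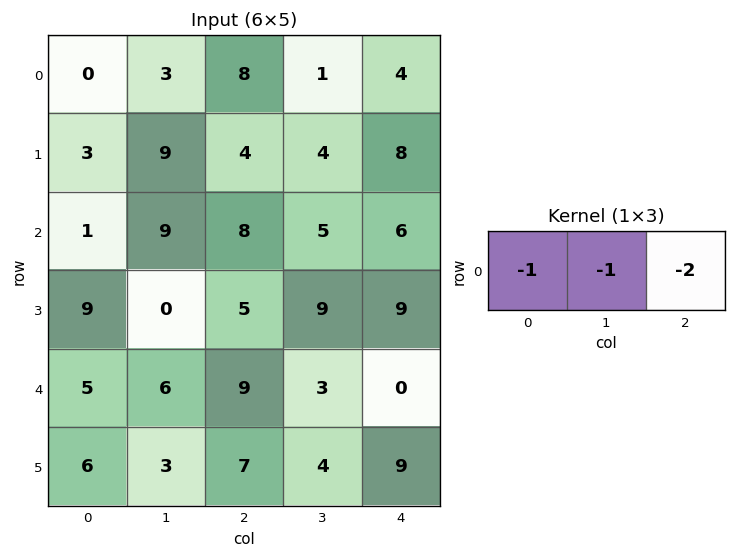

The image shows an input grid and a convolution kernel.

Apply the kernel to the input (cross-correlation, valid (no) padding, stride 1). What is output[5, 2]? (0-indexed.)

The receptive field on the input at this output position is [7 4 9]. Elementwise product with the kernel and sum: 7·-1 + 4·-1 + 9·-2.

-29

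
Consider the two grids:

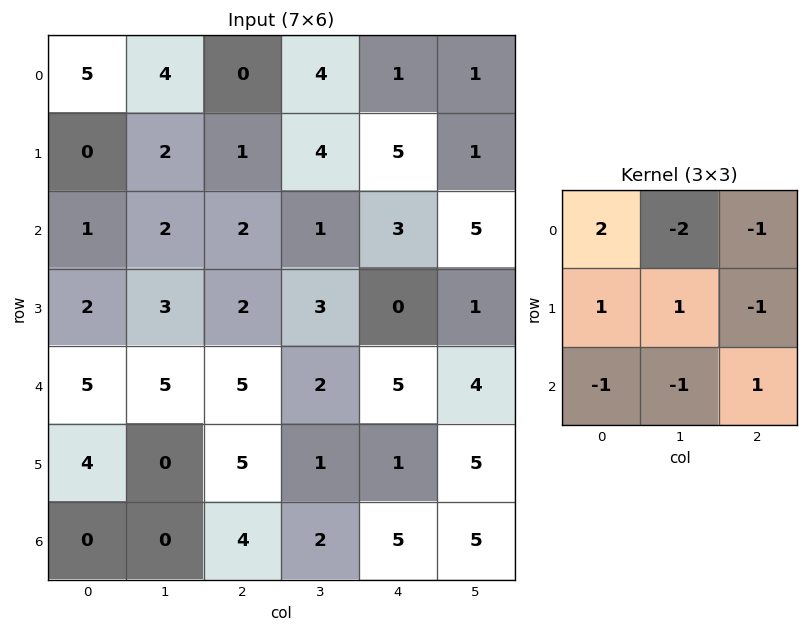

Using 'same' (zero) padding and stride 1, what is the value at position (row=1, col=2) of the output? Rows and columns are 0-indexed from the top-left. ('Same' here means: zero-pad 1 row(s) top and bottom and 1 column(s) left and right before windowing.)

0

The receptive field on the zero-padded input at this output position is [4 0 4 / 2 1 4 / 2 2 1]. Elementwise product with the kernel and sum: 4·2 + 0·-2 + 4·-1 + 2·1 + 1·1 + 4·-1 + 2·-1 + 2·-1 + 1·1.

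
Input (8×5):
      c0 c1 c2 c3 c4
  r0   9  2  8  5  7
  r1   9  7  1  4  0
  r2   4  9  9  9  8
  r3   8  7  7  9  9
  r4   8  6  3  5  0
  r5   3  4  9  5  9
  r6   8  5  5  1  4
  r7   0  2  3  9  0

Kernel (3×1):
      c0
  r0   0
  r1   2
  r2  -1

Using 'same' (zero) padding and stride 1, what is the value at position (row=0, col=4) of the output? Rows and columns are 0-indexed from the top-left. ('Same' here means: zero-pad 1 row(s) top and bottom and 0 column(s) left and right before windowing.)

The receptive field on the zero-padded input at this output position is [0 / 7 / 0]. Elementwise product with the kernel and sum: 7·2 + 0·-1.

14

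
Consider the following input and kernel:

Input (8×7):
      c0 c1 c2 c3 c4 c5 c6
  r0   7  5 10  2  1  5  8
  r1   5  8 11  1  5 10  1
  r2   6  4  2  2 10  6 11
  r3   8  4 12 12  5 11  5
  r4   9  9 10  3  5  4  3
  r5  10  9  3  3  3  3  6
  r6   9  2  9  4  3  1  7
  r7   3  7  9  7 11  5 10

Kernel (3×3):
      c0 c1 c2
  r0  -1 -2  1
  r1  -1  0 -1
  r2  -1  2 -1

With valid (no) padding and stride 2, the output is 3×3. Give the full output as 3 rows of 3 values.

-23 -37 -18
-33 -22 -21
-44 -21 -27

Output[0,0]: The receptive field on the input at this output position is [7 5 10 / 5 8 11 / 6 4 2]. Elementwise product with the kernel and sum: 7·-1 + 5·-2 + 10·1 + 5·-1 + 11·-1 + 6·-1 + 4·2 + 2·-1.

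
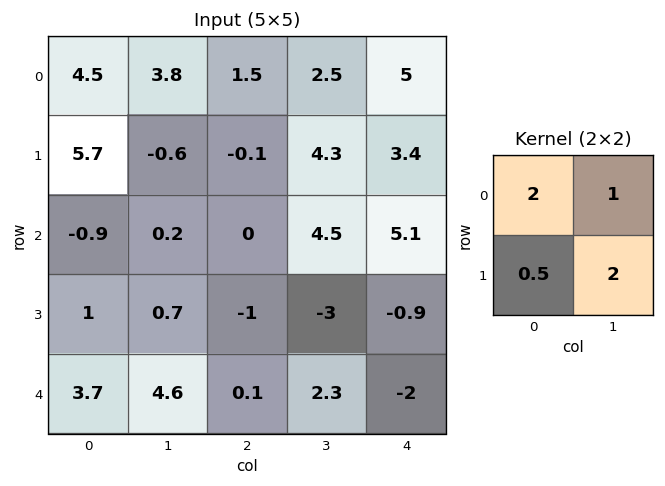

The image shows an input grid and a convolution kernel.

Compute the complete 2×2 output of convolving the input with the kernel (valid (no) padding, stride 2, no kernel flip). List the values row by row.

Output[0,0]: The receptive field on the input at this output position is [4.5 3.8 / 5.7 -0.6]. Elementwise product with the kernel and sum: 4.5·2 + 3.8·1 + 5.7·0.5 + -0.6·2.

14.45 14.05
0.3 -2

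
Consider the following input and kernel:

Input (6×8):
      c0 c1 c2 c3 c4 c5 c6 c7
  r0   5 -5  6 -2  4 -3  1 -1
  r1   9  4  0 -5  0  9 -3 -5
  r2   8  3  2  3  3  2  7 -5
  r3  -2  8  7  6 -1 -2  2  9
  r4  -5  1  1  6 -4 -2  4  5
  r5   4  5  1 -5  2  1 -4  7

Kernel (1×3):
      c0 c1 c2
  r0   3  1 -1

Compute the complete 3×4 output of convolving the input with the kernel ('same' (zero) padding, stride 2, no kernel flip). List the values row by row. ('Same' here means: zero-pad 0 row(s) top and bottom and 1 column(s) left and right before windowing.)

10 -7 1 -7
5 8 10 18
-6 -2 16 -7

Output[0,0]: The receptive field on the zero-padded input at this output position is [0 5 -5]. Elementwise product with the kernel and sum: 0·3 + 5·1 + -5·-1.
Output[0,1]: The receptive field on the zero-padded input at this output position is [-5 6 -2]. Elementwise product with the kernel and sum: -5·3 + 6·1 + -2·-1.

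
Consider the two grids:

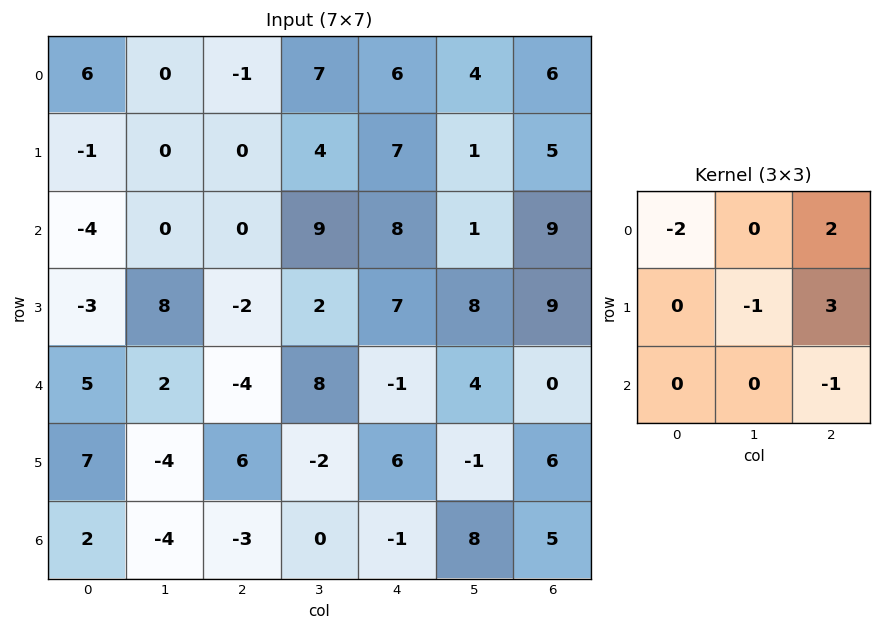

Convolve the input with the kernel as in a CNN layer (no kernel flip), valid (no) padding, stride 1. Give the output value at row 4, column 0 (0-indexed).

The receptive field on the input at this output position is [5 2 -4 / 7 -4 6 / 2 -4 -3]. Elementwise product with the kernel and sum: 5·-2 + -4·2 + -4·-1 + 6·3 + -3·-1.

7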